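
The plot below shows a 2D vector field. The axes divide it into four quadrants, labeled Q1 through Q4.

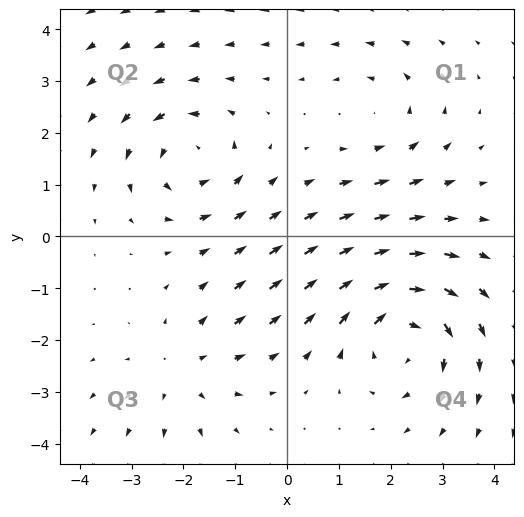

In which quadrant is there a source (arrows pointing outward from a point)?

Q3

The source sits at approximately (-2.0, -2.6), which lies in quadrant Q3. The divergence there is about +3, positive as expected for a source.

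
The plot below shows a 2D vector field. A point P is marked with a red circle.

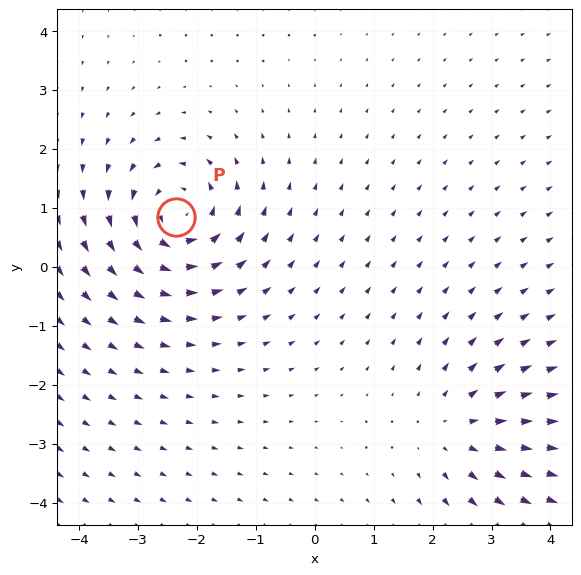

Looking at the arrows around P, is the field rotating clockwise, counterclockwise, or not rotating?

counterclockwise

Near P at (-2.4, 0.8) the arrows circulate counterclockwise. The curl (z-component) there is about +4; positive curl means counterclockwise rotation.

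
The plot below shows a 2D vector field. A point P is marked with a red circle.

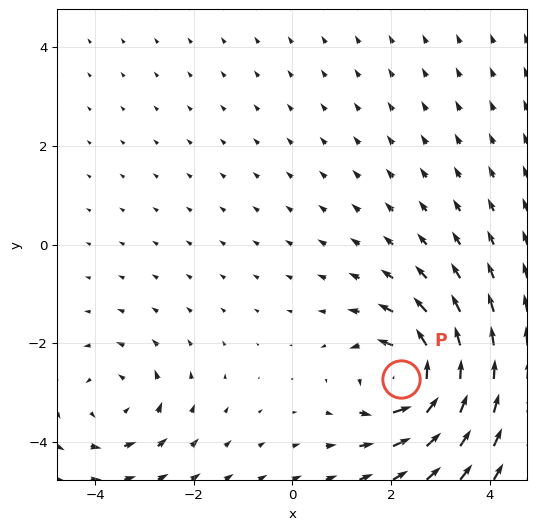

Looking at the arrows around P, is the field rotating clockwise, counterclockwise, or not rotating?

counterclockwise

Near P at (2.2, -2.7) the arrows circulate counterclockwise. The curl (z-component) there is about +6; positive curl means counterclockwise rotation.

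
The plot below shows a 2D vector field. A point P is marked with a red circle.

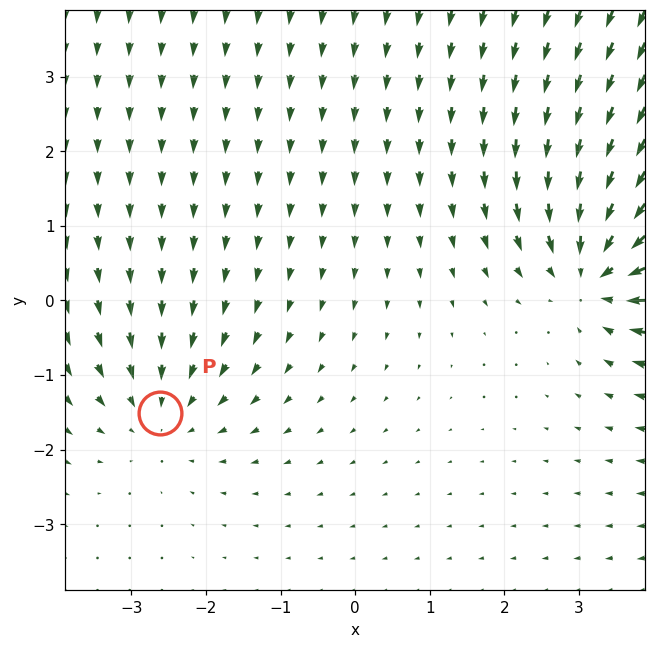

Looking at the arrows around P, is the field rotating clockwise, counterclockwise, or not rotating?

Near P at (-2.6, -1.5) the arrows show no circulation. The curl there is ≈0.

not rotating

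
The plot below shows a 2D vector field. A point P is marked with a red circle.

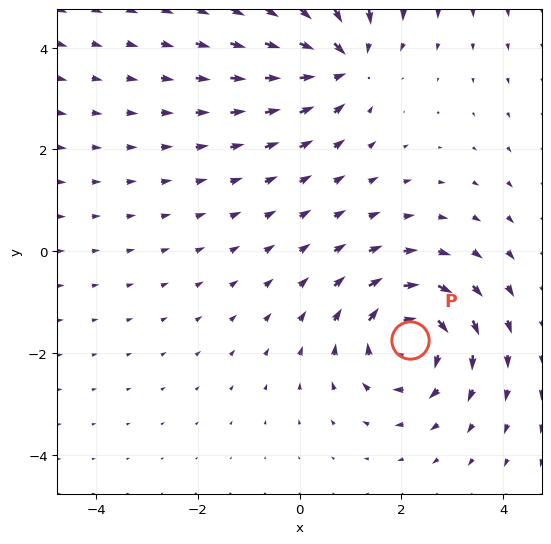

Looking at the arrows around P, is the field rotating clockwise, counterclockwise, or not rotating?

Near P at (2.2, -1.7) the arrows circulate clockwise. The curl (z-component) there is about -4; negative curl means clockwise rotation.

clockwise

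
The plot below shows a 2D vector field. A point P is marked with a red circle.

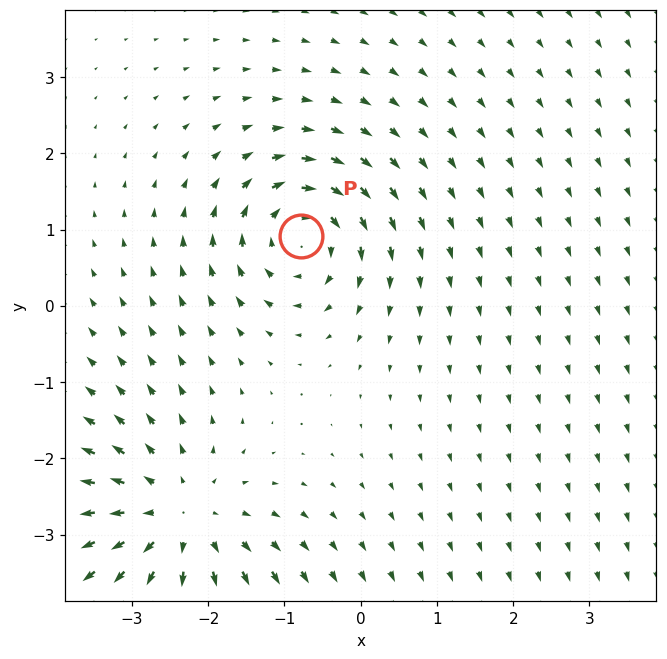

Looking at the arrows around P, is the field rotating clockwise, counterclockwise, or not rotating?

Near P at (-0.8, 0.9) the arrows circulate clockwise. The curl (z-component) there is about -4; negative curl means clockwise rotation.

clockwise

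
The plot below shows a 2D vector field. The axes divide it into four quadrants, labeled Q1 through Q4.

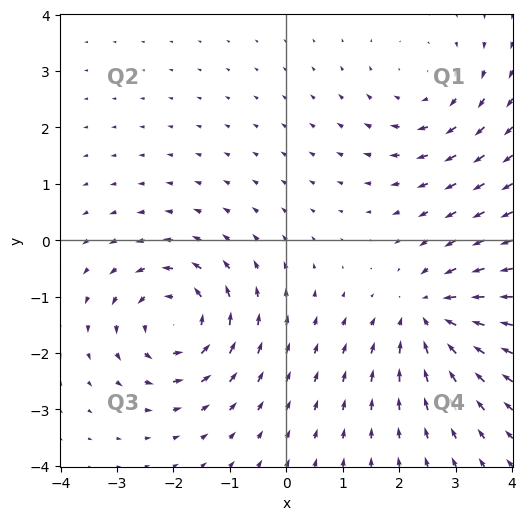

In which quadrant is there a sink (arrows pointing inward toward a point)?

The sink sits at approximately (2.6, -1.3), which lies in quadrant Q4. The divergence there is about -4, negative as expected for a sink.

Q4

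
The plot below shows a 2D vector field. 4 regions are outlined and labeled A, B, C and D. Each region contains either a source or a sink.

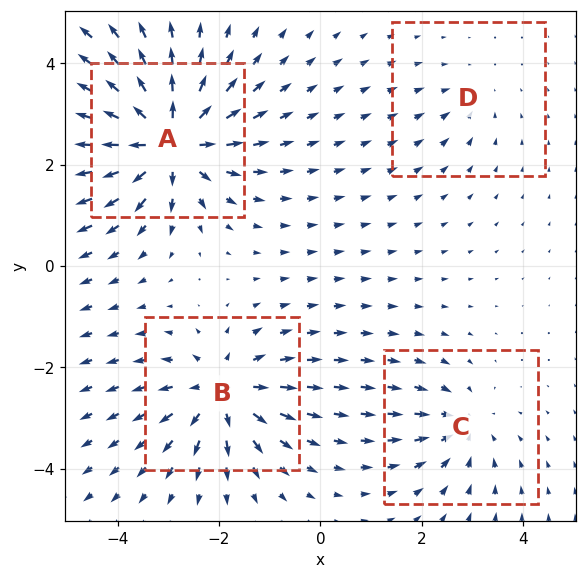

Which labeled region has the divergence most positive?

Divergence at each region's feature centre — A: about +8, B: about +6, C: about -4, D: about -2. Region A is most positive.

A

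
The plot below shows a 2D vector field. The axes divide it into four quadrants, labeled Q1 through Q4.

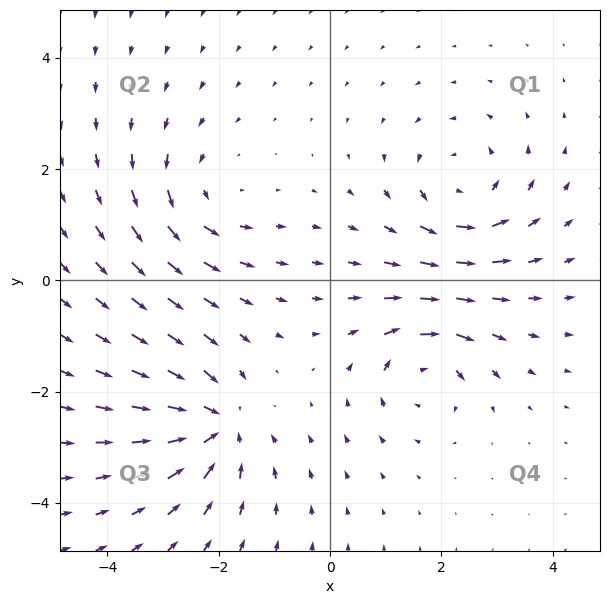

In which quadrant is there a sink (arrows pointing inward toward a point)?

The sink sits at approximately (-2.1, -2.6), which lies in quadrant Q3. The divergence there is about -5, negative as expected for a sink.

Q3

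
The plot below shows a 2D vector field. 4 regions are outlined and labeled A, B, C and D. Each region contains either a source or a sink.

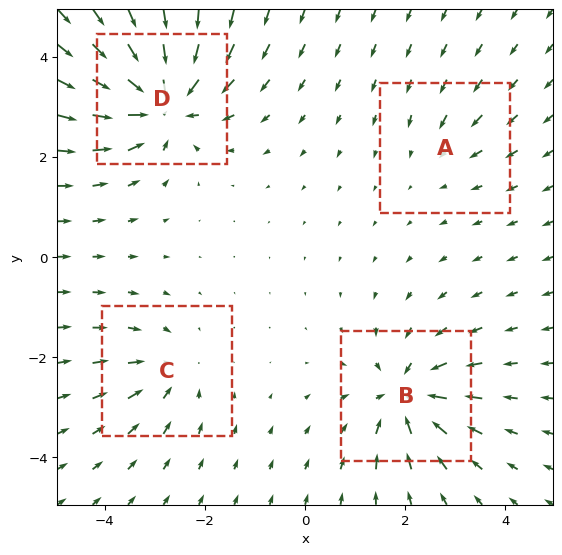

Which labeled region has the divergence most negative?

Divergence at each region's feature centre — A: about -2, B: about -6, C: about -4, D: about -8. Region D is most negative.

D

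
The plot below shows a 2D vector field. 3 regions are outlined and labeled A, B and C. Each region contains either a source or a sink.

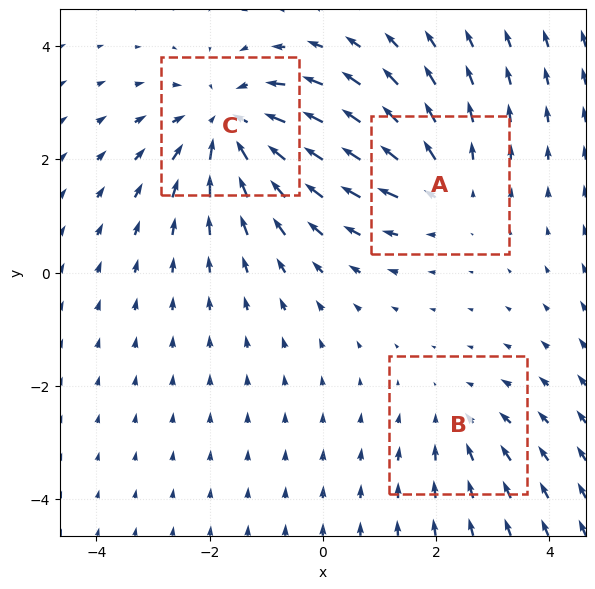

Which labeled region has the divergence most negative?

C

Divergence at each region's feature centre — A: about +3, B: about -2, C: about -4. Region C is most negative.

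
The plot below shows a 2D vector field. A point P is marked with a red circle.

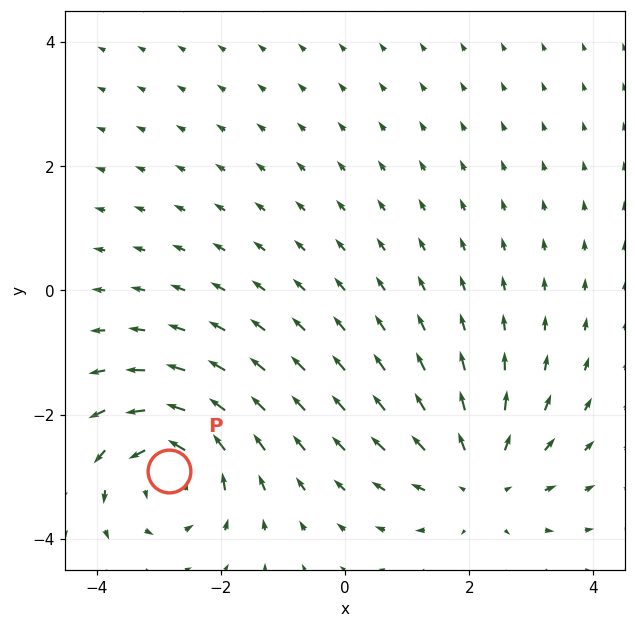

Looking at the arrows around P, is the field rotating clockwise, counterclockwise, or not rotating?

counterclockwise

Near P at (-2.8, -2.9) the arrows circulate counterclockwise. The curl (z-component) there is about +6; positive curl means counterclockwise rotation.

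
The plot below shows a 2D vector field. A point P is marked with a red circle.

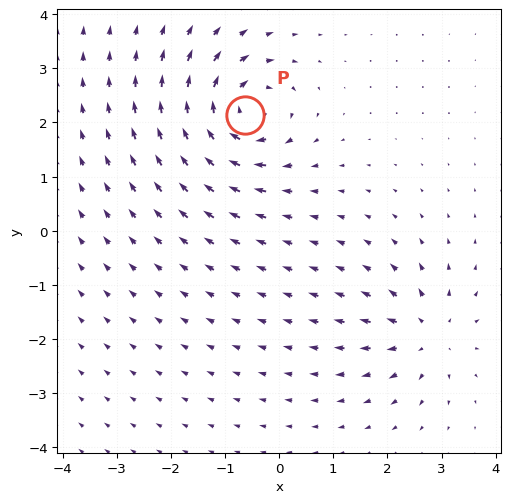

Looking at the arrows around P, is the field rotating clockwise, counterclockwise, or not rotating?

clockwise

Near P at (-0.6, 2.1) the arrows circulate clockwise. The curl (z-component) there is about -7; negative curl means clockwise rotation.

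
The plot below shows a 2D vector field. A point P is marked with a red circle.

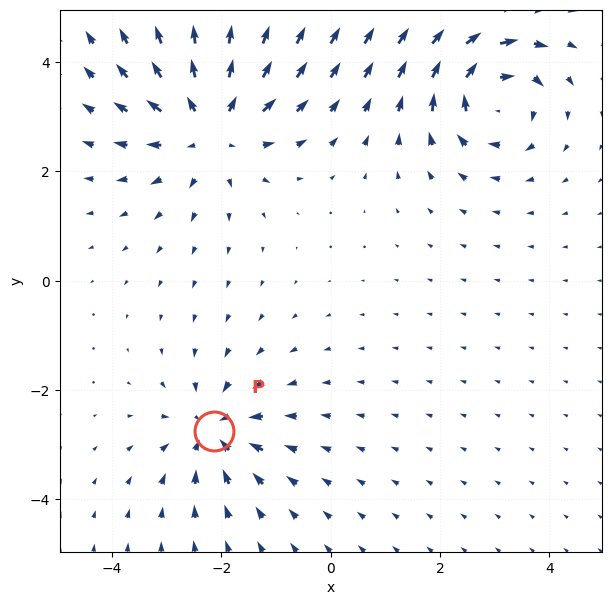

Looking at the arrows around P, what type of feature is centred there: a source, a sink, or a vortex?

sink

At P (-2.1, -2.7) the arrows converge inward. Divergence about -4, curl ≈0 — negative divergence with near-zero curl is a sink.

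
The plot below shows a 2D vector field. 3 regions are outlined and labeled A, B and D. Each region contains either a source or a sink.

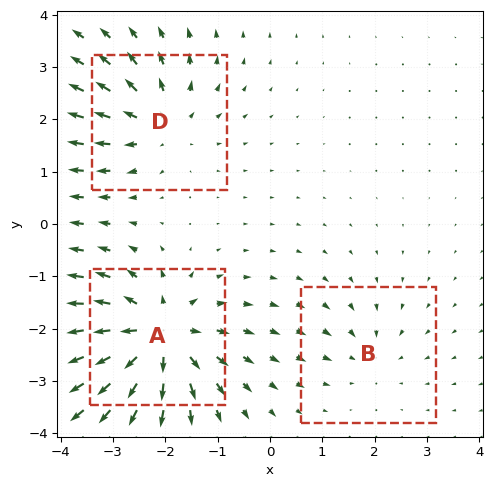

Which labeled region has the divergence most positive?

Divergence at each region's feature centre — A: about +6, B: about -2, D: about +4. Region A is most positive.

A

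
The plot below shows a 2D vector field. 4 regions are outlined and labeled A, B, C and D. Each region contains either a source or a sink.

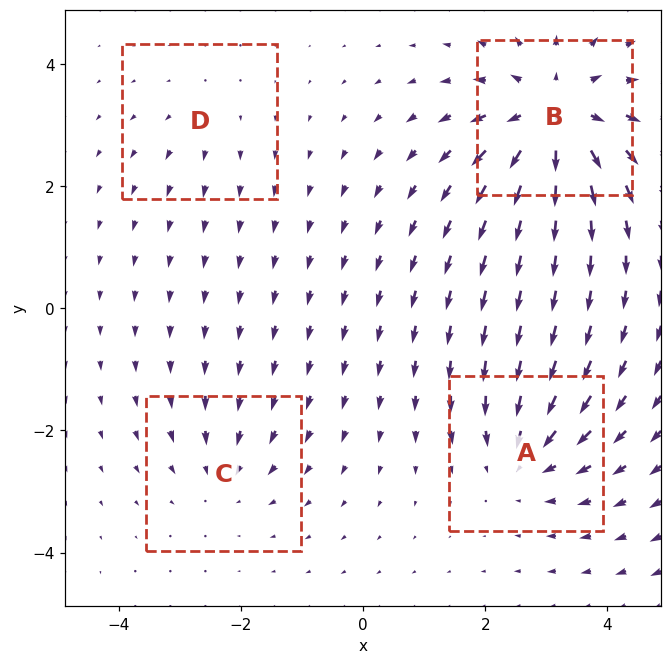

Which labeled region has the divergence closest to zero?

D

Divergence at each region's feature centre — A: about -5, B: about +7, C: about -3, D: about +2. Region D is closest to zero.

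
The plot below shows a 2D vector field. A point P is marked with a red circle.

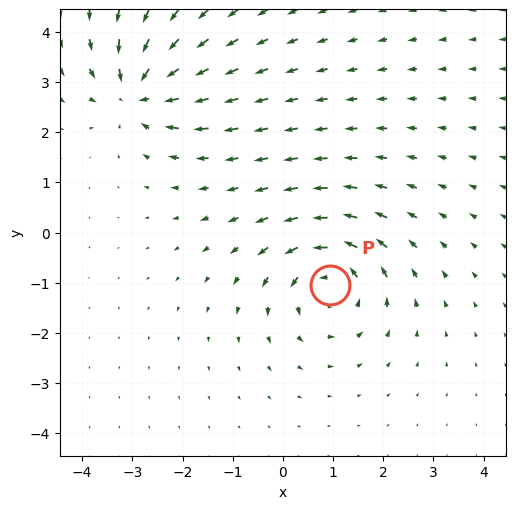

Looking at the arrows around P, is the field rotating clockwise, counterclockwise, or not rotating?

counterclockwise

Near P at (0.9, -1.0) the arrows circulate counterclockwise. The curl (z-component) there is about +5; positive curl means counterclockwise rotation.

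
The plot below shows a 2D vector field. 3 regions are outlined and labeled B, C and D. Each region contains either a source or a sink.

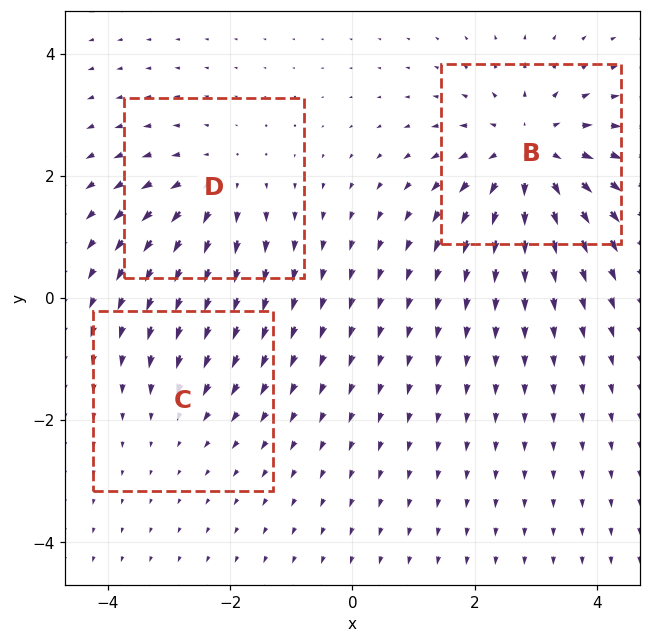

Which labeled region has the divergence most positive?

Divergence at each region's feature centre — B: about +5, C: about -2, D: about +3. Region B is most positive.

B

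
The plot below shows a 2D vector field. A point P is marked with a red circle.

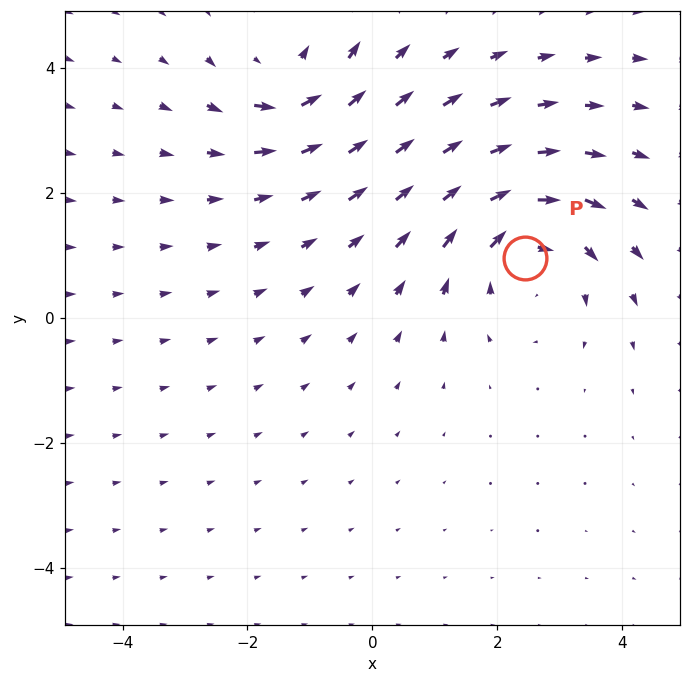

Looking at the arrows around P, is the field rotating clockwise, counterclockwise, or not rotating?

Near P at (2.4, 1.0) the arrows circulate clockwise. The curl (z-component) there is about -4; negative curl means clockwise rotation.

clockwise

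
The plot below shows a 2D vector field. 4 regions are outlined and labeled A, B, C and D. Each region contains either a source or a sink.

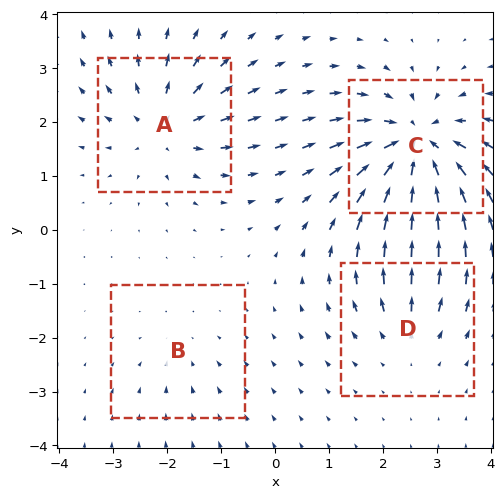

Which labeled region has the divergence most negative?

C

Divergence at each region's feature centre — A: about +5, B: about -2, C: about -8, D: about +3. Region C is most negative.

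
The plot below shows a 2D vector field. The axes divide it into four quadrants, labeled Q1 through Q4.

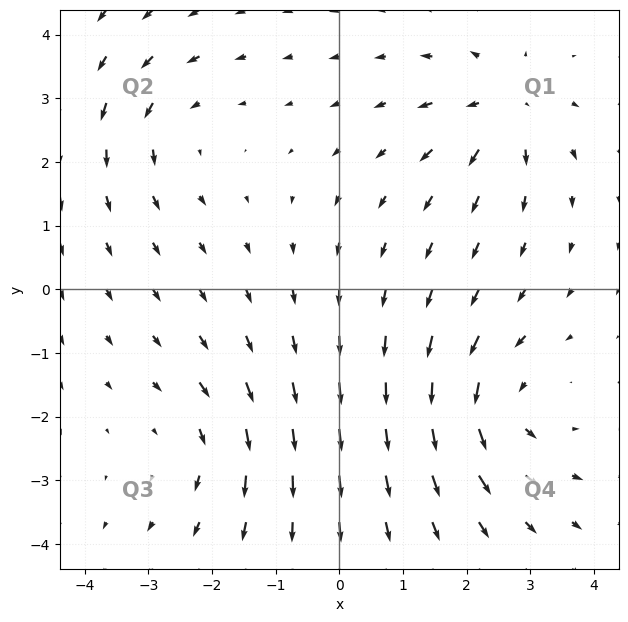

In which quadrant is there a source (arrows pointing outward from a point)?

Q1

The source sits at approximately (2.6, 2.8), which lies in quadrant Q1. The divergence there is about +4, positive as expected for a source.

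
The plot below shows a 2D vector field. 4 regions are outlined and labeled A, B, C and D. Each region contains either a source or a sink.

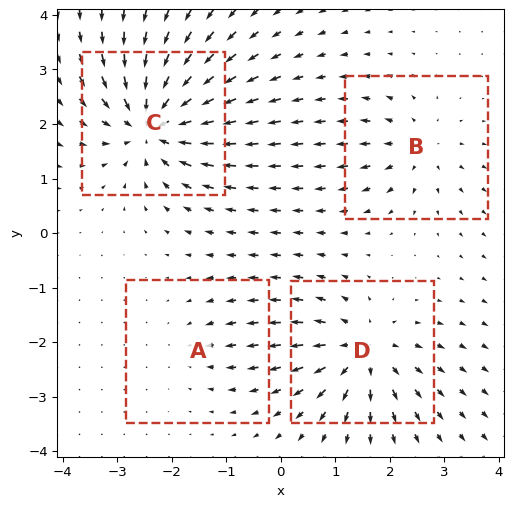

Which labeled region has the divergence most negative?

Divergence at each region's feature centre — A: about -3, B: about +4, C: about -8, D: about +6. Region C is most negative.

C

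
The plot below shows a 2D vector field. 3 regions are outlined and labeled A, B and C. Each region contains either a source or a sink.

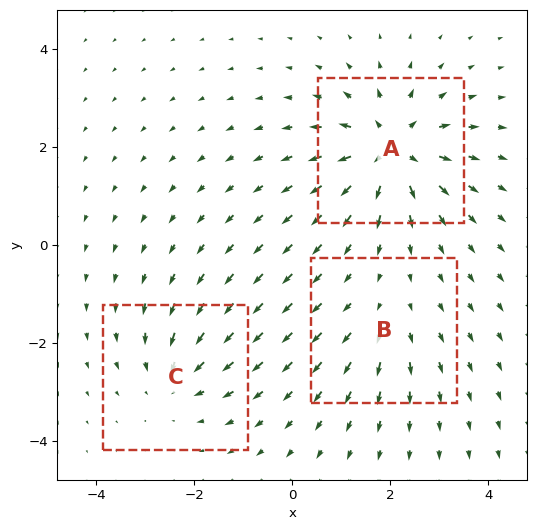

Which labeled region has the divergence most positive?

A

Divergence at each region's feature centre — A: about +6, B: about +2, C: about -3. Region A is most positive.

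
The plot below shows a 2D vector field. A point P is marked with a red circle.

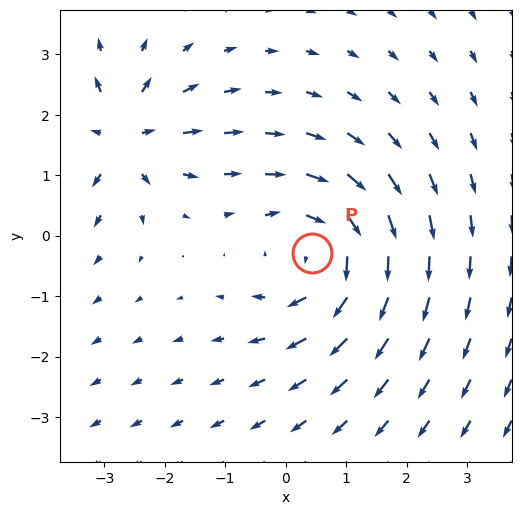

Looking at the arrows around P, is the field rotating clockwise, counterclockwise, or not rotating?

Near P at (0.4, -0.3) the arrows circulate clockwise. The curl (z-component) there is about -3; negative curl means clockwise rotation.

clockwise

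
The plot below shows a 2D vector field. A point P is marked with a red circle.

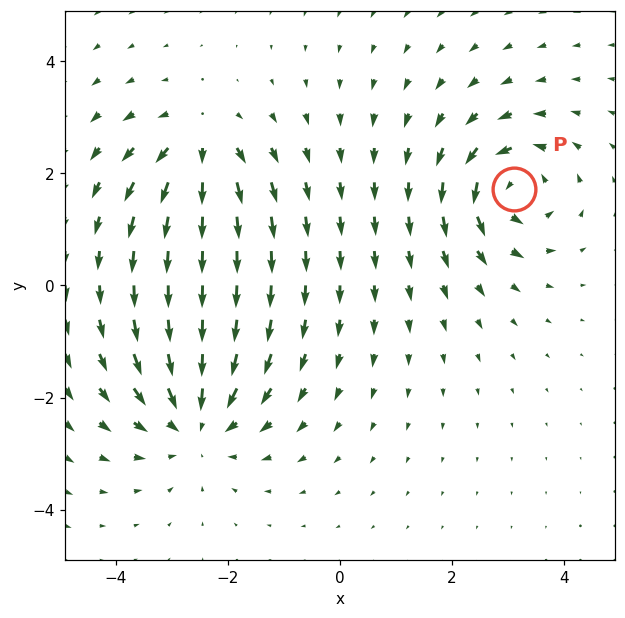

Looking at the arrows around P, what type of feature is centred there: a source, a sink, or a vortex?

vortex

At P (3.1, 1.7) the arrows circulate counterclockwise. Divergence ≈0, curl about +5 — near-zero divergence with nonzero curl is a vortex.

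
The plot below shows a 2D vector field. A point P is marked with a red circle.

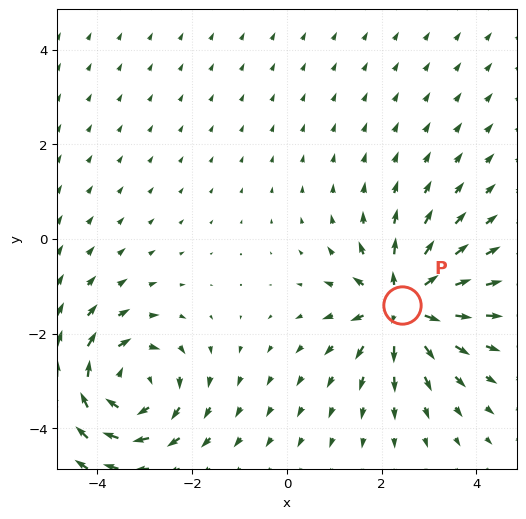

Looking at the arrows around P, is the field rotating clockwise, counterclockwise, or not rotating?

not rotating

Near P at (2.4, -1.4) the arrows show no circulation. The curl there is ≈0.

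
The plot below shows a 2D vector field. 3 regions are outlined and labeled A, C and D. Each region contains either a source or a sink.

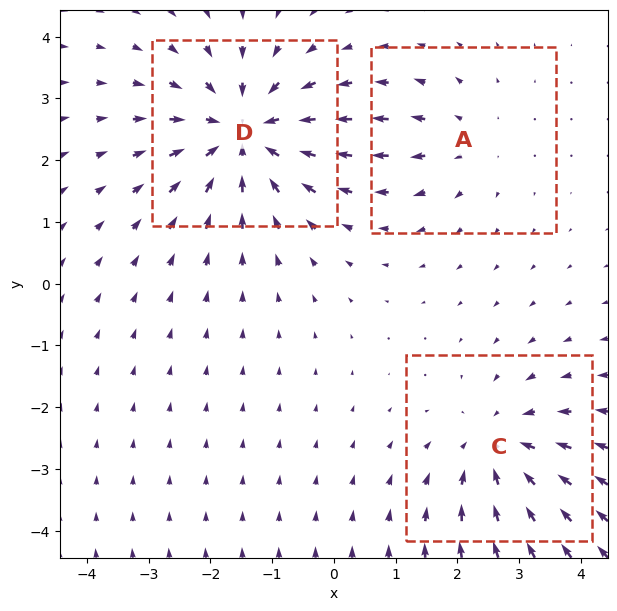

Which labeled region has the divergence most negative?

D

Divergence at each region's feature centre — A: about +2, C: about -3, D: about -4. Region D is most negative.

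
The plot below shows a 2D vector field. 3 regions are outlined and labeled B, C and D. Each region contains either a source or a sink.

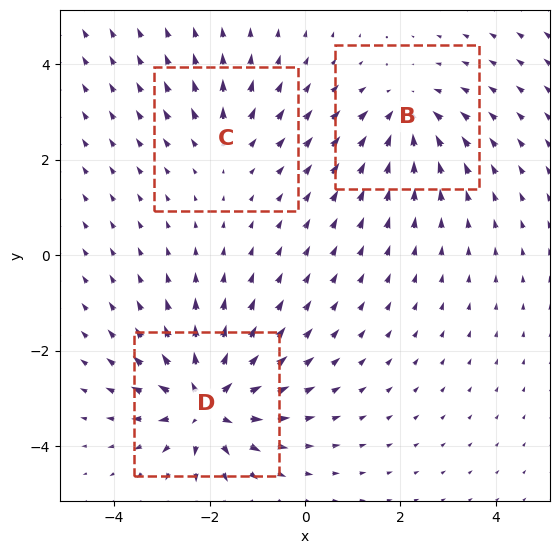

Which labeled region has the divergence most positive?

D

Divergence at each region's feature centre — B: about -4, C: about +2, D: about +6. Region D is most positive.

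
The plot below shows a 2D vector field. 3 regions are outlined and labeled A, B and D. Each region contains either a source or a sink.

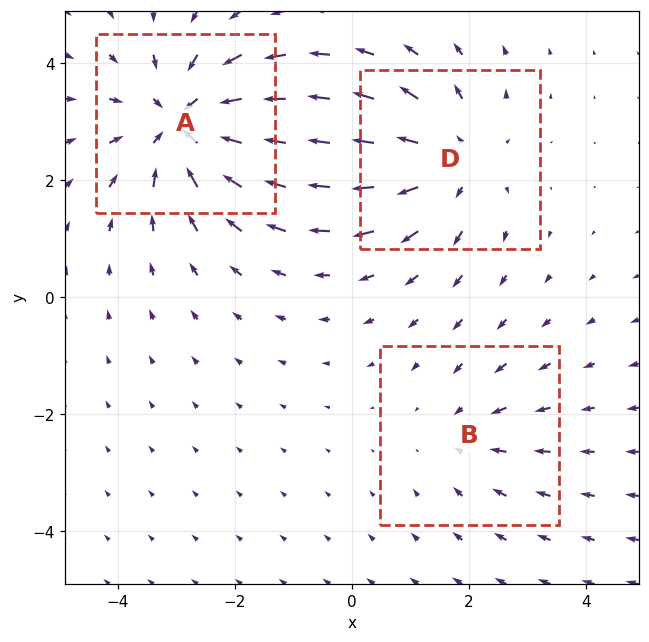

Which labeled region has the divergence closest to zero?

Divergence at each region's feature centre — A: about -4, B: about -2, D: about +3. Region B is closest to zero.

B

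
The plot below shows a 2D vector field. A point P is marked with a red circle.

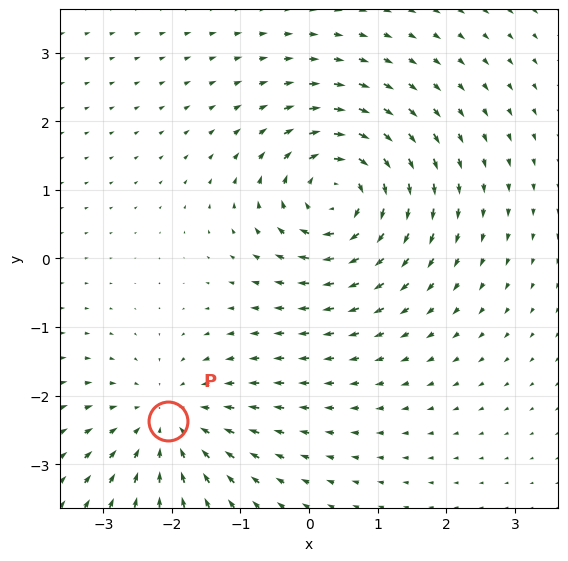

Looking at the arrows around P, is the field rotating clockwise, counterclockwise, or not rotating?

not rotating

Near P at (-2.1, -2.4) the arrows show no circulation. The curl there is ≈0.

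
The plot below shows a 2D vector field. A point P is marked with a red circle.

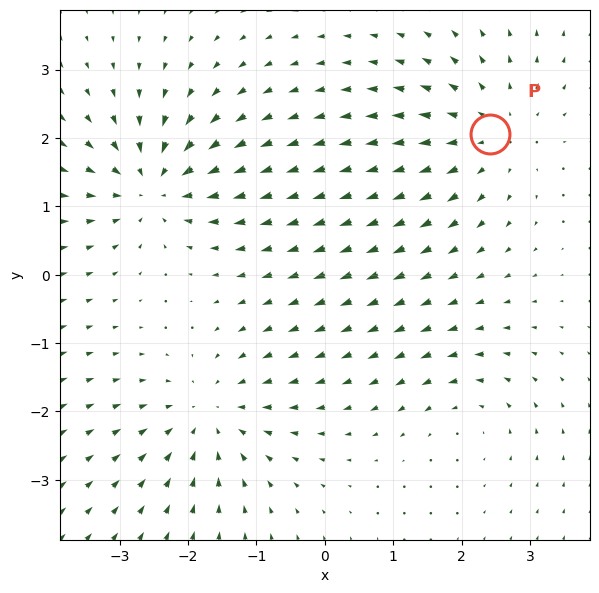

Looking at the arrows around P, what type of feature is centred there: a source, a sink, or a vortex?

source

At P (2.4, 2.1) the arrows spread outward. Divergence about +4, curl ≈0 — positive divergence with near-zero curl is a source.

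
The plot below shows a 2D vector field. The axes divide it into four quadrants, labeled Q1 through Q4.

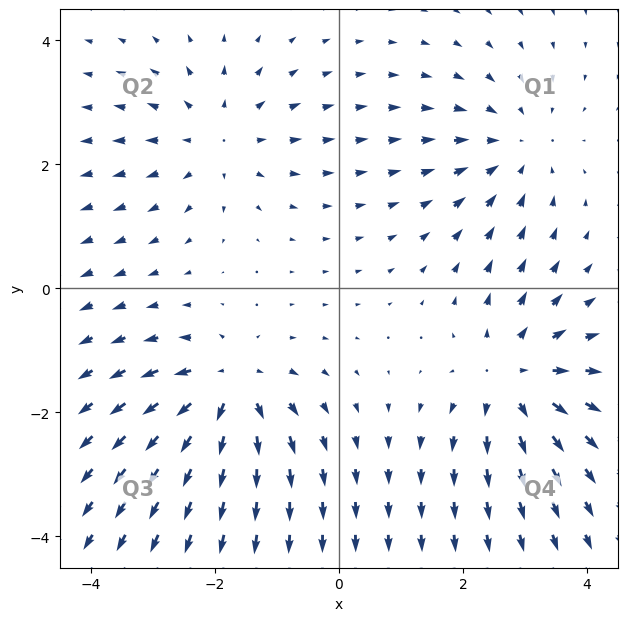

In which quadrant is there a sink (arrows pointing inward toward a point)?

Q1

The sink sits at approximately (2.8, 2.3), which lies in quadrant Q1. The divergence there is about -3, negative as expected for a sink.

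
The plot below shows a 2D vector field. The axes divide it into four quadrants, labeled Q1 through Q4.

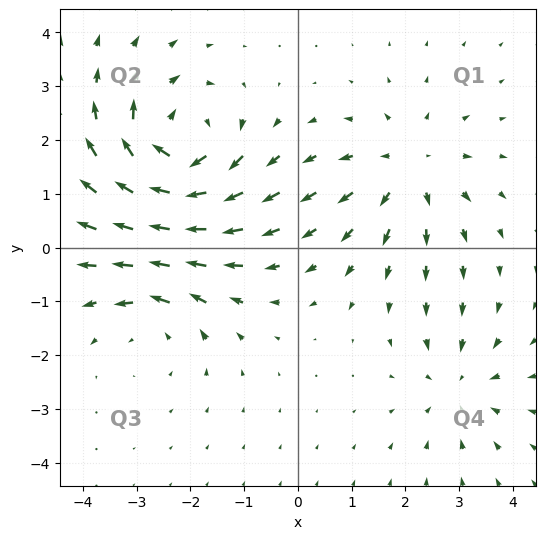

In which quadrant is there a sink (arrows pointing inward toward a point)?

Q4

The sink sits at approximately (3.0, -2.6), which lies in quadrant Q4. The divergence there is about -3, negative as expected for a sink.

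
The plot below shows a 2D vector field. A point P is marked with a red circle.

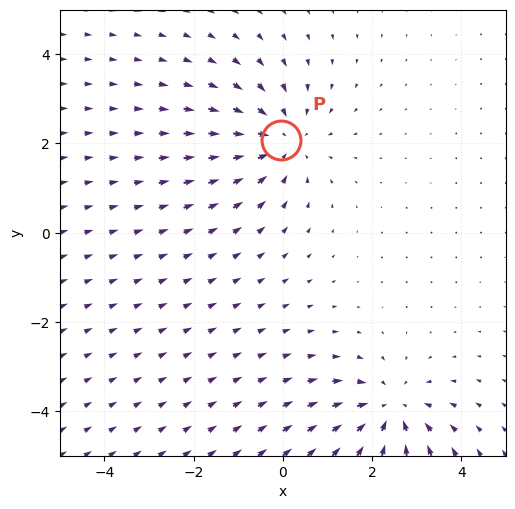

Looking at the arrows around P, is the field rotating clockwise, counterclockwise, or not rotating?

Near P at (-0.0, 2.1) the arrows show no circulation. The curl there is ≈0.

not rotating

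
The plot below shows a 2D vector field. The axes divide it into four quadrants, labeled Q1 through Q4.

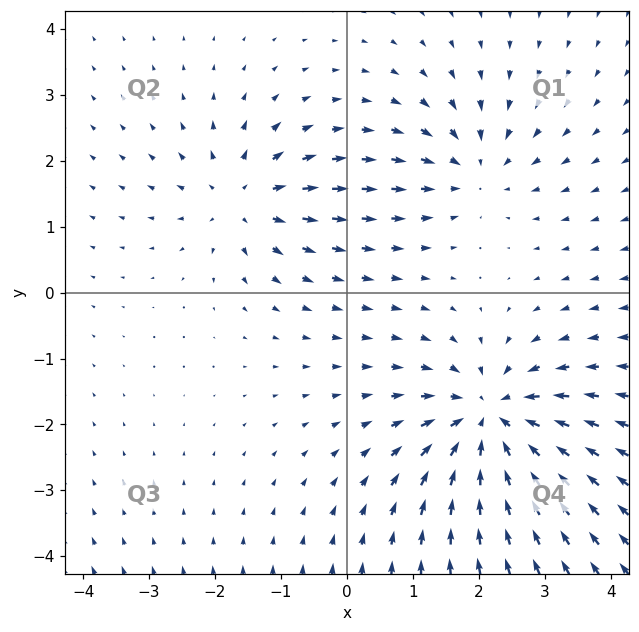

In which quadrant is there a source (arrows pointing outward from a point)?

Q2

The source sits at approximately (-1.6, 1.4), which lies in quadrant Q2. The divergence there is about +4, positive as expected for a source.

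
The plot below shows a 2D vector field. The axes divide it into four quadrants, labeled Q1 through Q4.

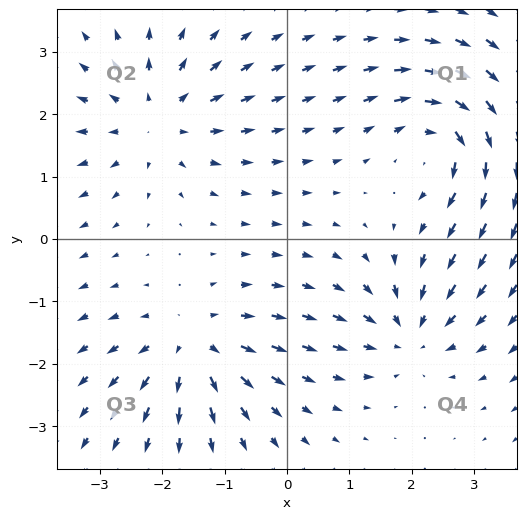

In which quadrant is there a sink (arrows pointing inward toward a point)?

Q4

The sink sits at approximately (2.0, -1.5), which lies in quadrant Q4. The divergence there is about -5, negative as expected for a sink.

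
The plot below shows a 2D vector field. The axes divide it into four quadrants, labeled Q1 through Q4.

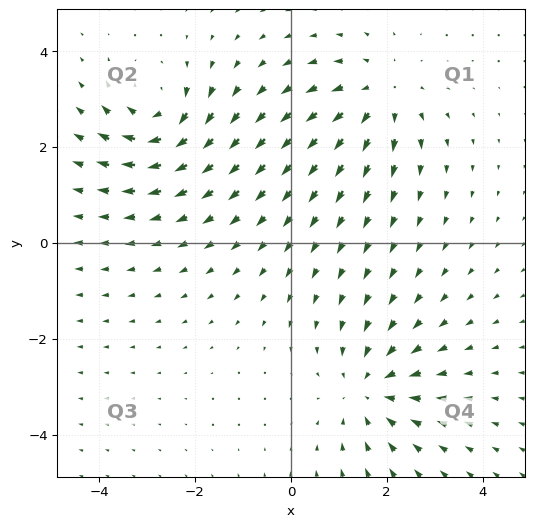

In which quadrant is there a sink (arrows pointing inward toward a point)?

The sink sits at approximately (1.6, -3.1), which lies in quadrant Q4. The divergence there is about -4, negative as expected for a sink.

Q4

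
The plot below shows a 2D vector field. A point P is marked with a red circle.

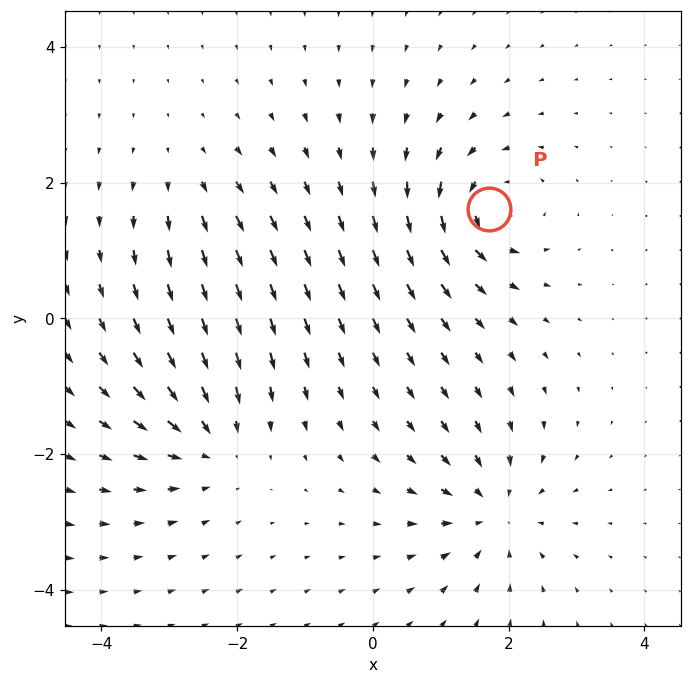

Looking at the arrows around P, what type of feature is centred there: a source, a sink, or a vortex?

At P (1.7, 1.6) the arrows circulate counterclockwise. Divergence ≈0, curl about +6 — near-zero divergence with nonzero curl is a vortex.

vortex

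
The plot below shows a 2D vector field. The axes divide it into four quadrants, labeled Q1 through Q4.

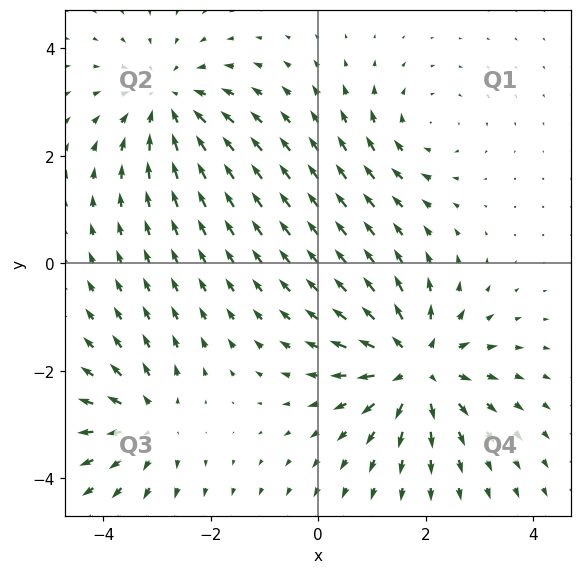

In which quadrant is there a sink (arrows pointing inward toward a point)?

The sink sits at approximately (-2.8, 3.0), which lies in quadrant Q2. The divergence there is about -3, negative as expected for a sink.

Q2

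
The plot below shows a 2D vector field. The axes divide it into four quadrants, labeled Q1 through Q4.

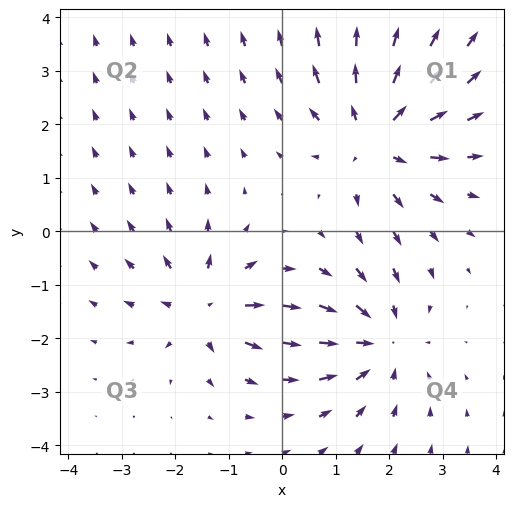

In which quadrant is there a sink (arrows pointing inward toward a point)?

The sink sits at approximately (1.8, -2.1), which lies in quadrant Q4. The divergence there is about -4, negative as expected for a sink.

Q4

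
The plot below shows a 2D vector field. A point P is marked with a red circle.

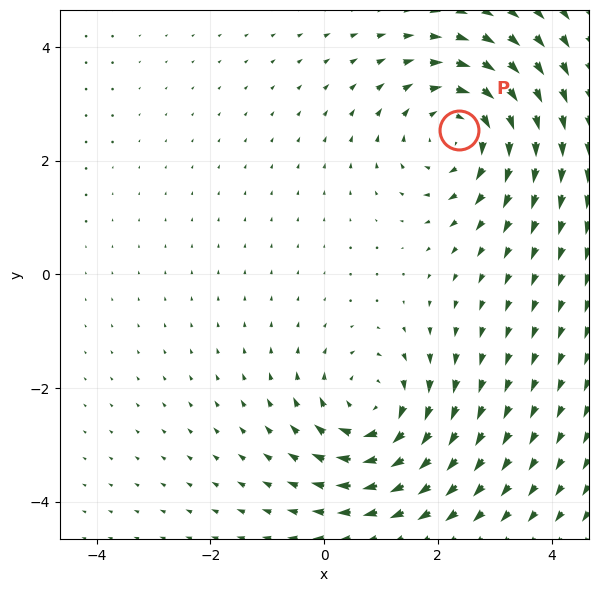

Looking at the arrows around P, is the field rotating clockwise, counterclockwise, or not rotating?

clockwise

Near P at (2.4, 2.5) the arrows circulate clockwise. The curl (z-component) there is about -4; negative curl means clockwise rotation.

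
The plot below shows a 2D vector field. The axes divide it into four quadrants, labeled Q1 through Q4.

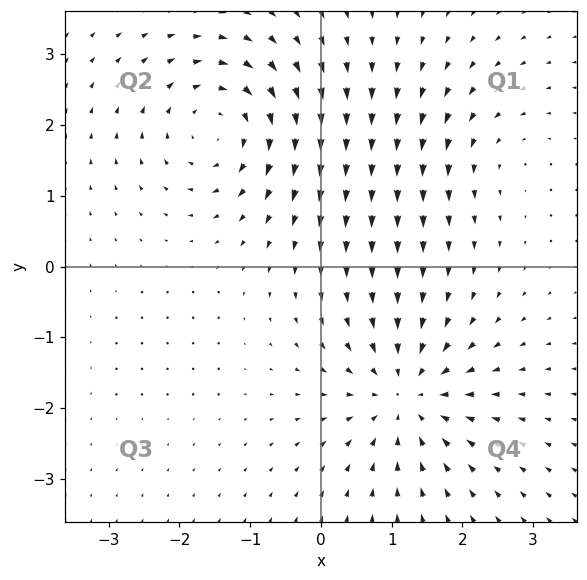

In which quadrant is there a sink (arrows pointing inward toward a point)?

The sink sits at approximately (1.2, -1.8), which lies in quadrant Q4. The divergence there is about -6, negative as expected for a sink.

Q4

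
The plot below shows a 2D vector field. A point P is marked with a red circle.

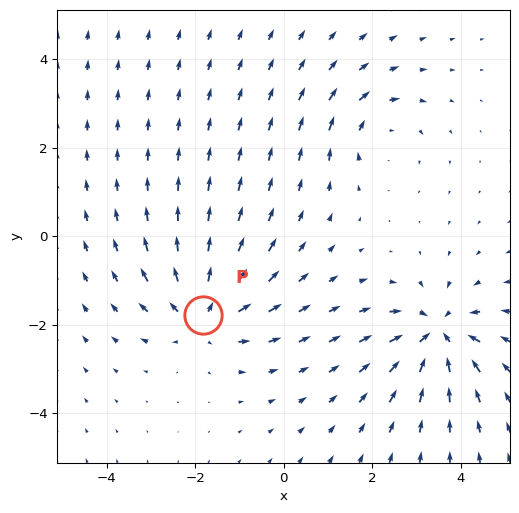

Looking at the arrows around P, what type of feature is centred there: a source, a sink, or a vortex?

At P (-1.8, -1.8) the arrows spread outward. Divergence about +4, curl ≈0 — positive divergence with near-zero curl is a source.

source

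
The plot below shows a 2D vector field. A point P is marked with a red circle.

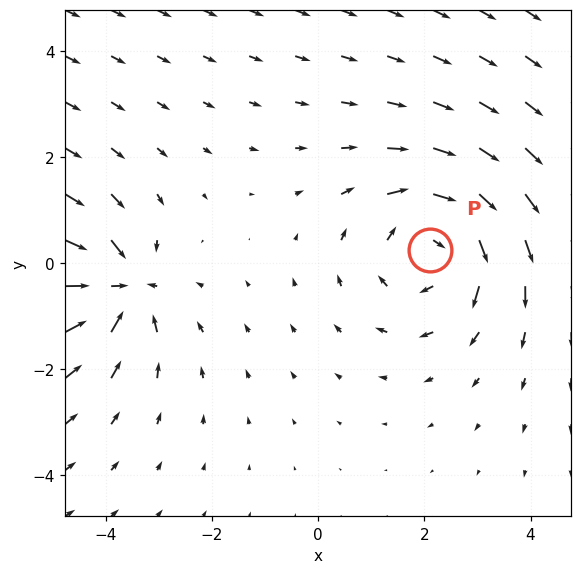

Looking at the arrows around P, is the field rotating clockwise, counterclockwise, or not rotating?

Near P at (2.1, 0.3) the arrows circulate clockwise. The curl (z-component) there is about -4; negative curl means clockwise rotation.

clockwise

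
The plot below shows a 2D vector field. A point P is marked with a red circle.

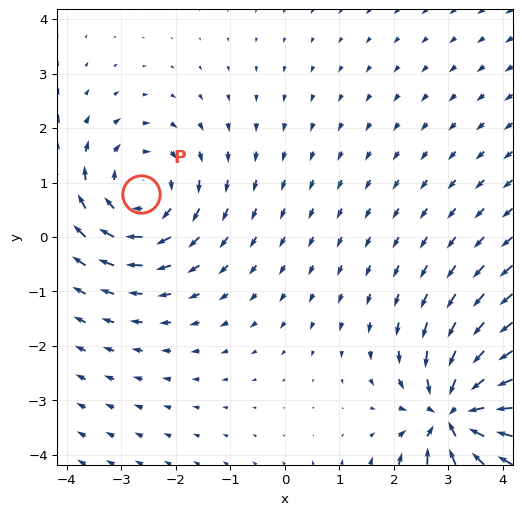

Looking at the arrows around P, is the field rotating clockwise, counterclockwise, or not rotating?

Near P at (-2.6, 0.8) the arrows circulate clockwise. The curl (z-component) there is about -3; negative curl means clockwise rotation.

clockwise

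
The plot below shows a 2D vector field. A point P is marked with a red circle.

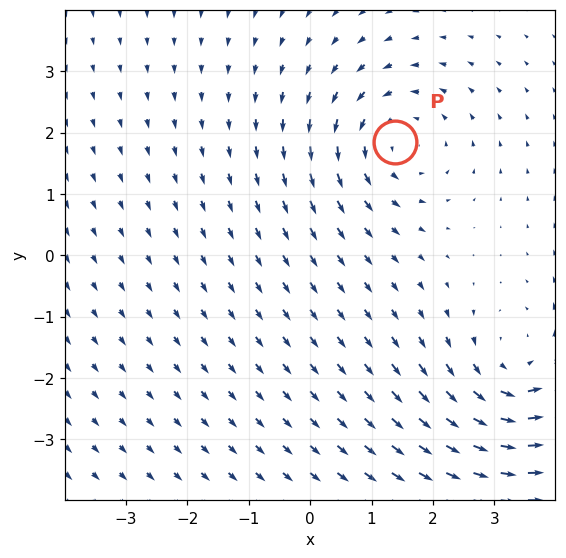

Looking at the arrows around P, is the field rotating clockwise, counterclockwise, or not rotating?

counterclockwise

Near P at (1.4, 1.9) the arrows circulate counterclockwise. The curl (z-component) there is about +3; positive curl means counterclockwise rotation.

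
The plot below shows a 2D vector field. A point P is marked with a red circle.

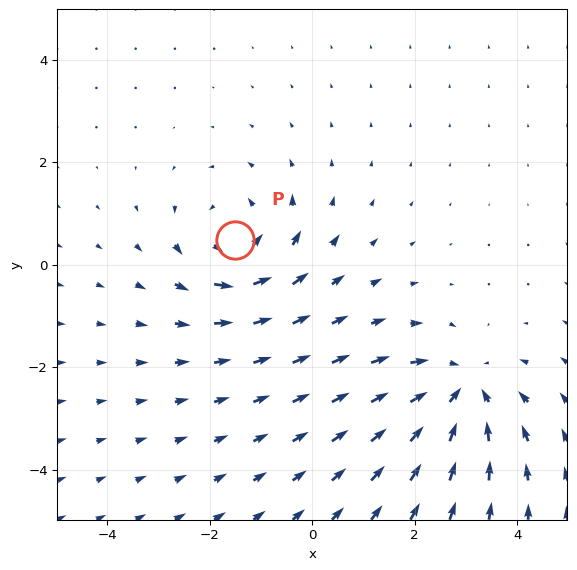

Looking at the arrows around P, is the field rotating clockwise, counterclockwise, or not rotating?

Near P at (-1.5, 0.5) the arrows circulate counterclockwise. The curl (z-component) there is about +4; positive curl means counterclockwise rotation.

counterclockwise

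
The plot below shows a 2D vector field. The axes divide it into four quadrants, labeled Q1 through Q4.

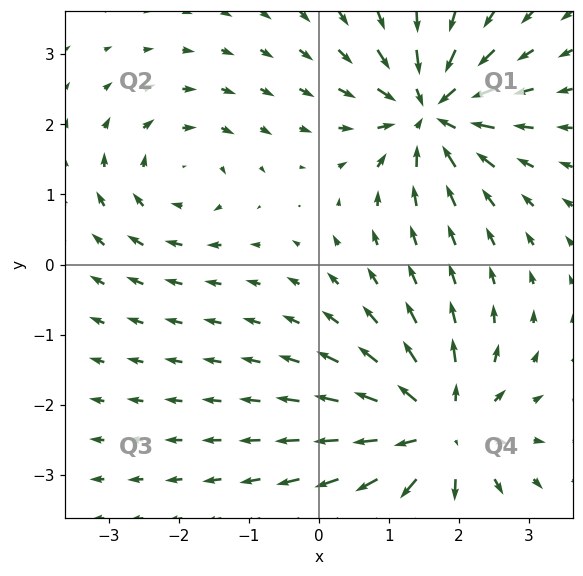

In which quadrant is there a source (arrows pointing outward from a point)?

Q4

The source sits at approximately (1.7, -2.4), which lies in quadrant Q4. The divergence there is about +5, positive as expected for a source.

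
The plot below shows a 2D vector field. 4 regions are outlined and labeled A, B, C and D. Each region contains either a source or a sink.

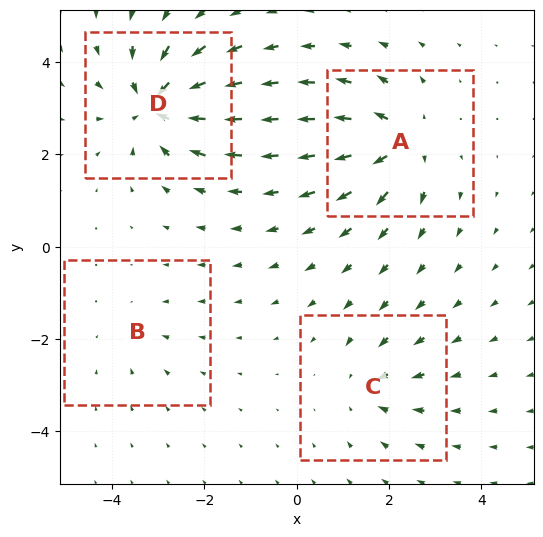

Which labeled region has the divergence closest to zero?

Divergence at each region's feature centre — A: about +6, B: about -2, C: about -4, D: about -7. Region B is closest to zero.

B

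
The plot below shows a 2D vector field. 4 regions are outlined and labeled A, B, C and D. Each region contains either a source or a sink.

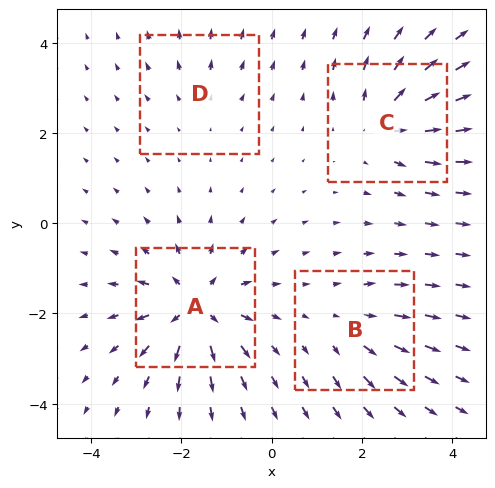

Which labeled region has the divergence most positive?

A

Divergence at each region's feature centre — A: about +8, B: about +3, C: about +5, D: about +2. Region A is most positive.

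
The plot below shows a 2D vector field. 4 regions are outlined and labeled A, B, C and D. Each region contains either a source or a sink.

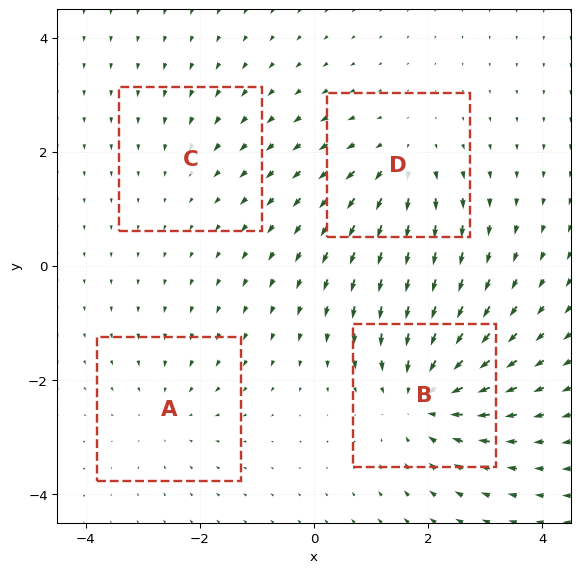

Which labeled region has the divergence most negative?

B

Divergence at each region's feature centre — A: about -3, B: about -6, C: about -2, D: about +4. Region B is most negative.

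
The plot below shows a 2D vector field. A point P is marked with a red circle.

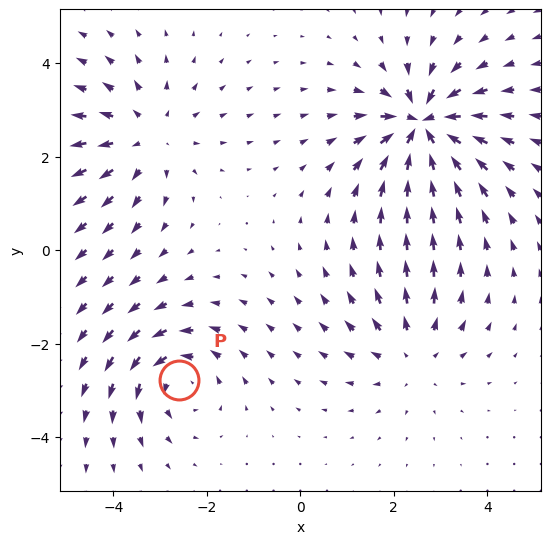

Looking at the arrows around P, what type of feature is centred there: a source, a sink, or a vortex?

At P (-2.6, -2.8) the arrows circulate counterclockwise. Divergence ≈0, curl about +4 — near-zero divergence with nonzero curl is a vortex.

vortex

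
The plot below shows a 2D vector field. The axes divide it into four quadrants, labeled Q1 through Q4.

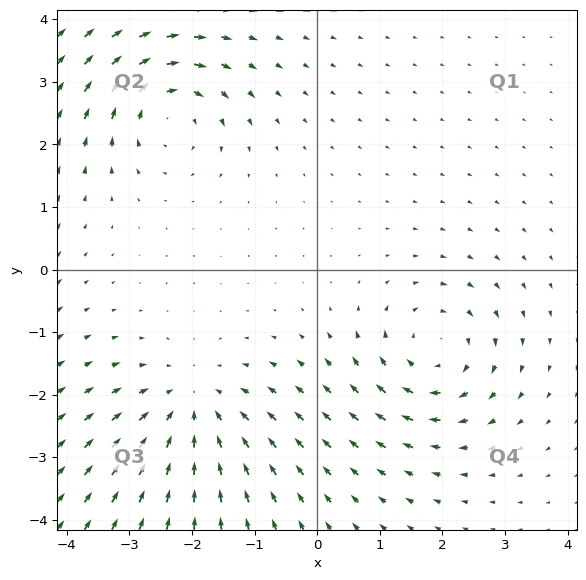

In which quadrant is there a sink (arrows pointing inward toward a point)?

The sink sits at approximately (-2.0, -2.2), which lies in quadrant Q3. The divergence there is about -4, negative as expected for a sink.

Q3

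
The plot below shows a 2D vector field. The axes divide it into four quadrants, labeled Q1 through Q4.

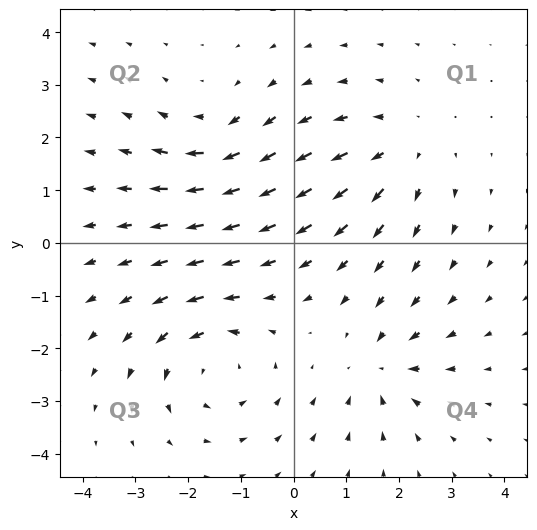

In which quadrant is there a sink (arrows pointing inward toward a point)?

Q4

The sink sits at approximately (1.7, -2.4), which lies in quadrant Q4. The divergence there is about -4, negative as expected for a sink.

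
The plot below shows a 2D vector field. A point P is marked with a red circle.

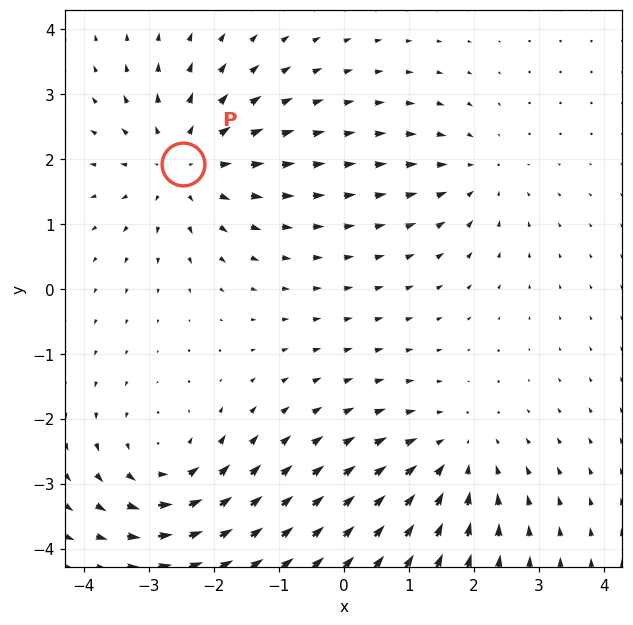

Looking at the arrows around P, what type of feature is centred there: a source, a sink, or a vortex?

source

At P (-2.5, 1.9) the arrows spread outward. Divergence about +5, curl ≈0 — positive divergence with near-zero curl is a source.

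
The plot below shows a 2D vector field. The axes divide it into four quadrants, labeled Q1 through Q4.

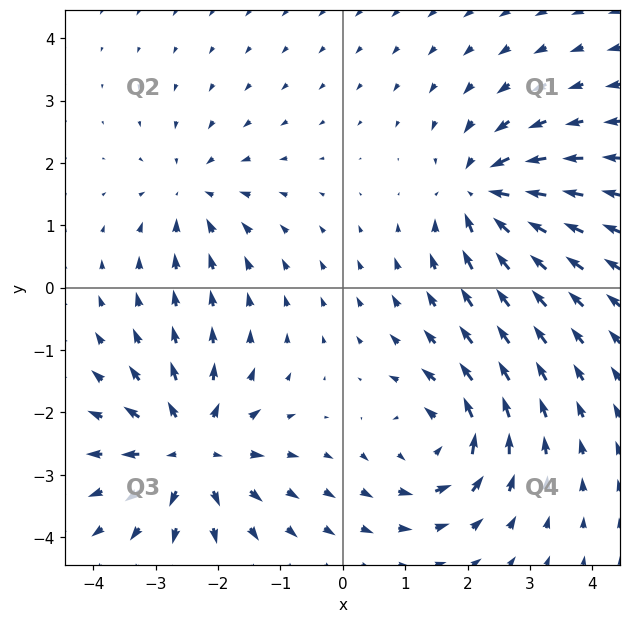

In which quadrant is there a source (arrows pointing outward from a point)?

Q3

The source sits at approximately (-2.4, -2.6), which lies in quadrant Q3. The divergence there is about +6, positive as expected for a source.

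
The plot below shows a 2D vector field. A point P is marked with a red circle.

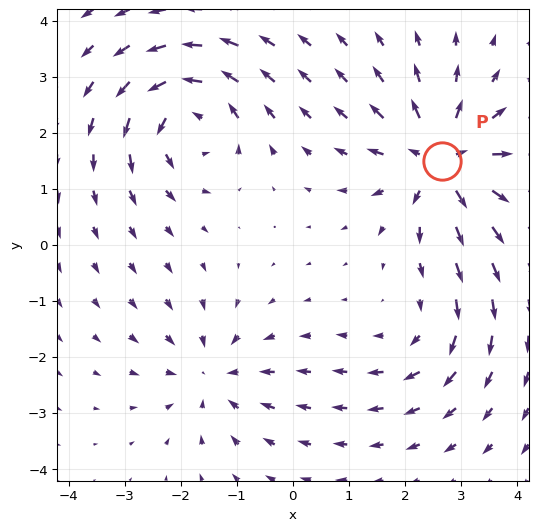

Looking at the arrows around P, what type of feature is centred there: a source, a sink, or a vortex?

source

At P (2.7, 1.5) the arrows spread outward. Divergence about +5, curl ≈0 — positive divergence with near-zero curl is a source.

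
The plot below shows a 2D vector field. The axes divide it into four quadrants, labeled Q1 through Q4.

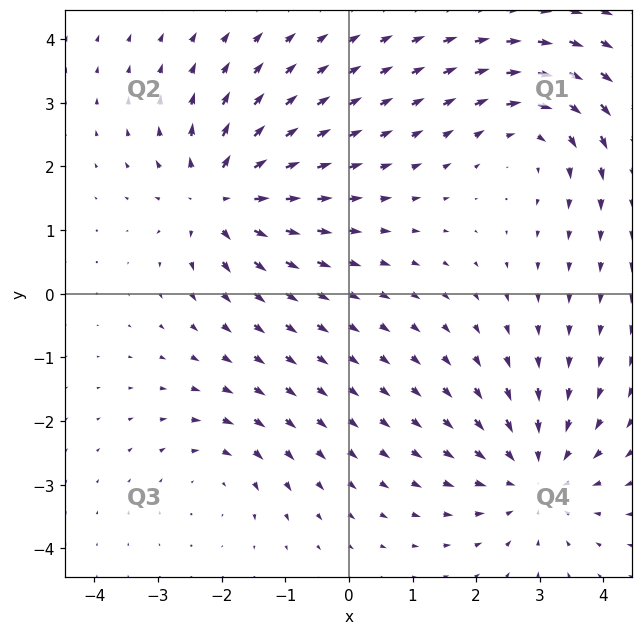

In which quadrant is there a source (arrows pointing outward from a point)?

The source sits at approximately (-2.0, 1.5), which lies in quadrant Q2. The divergence there is about +6, positive as expected for a source.

Q2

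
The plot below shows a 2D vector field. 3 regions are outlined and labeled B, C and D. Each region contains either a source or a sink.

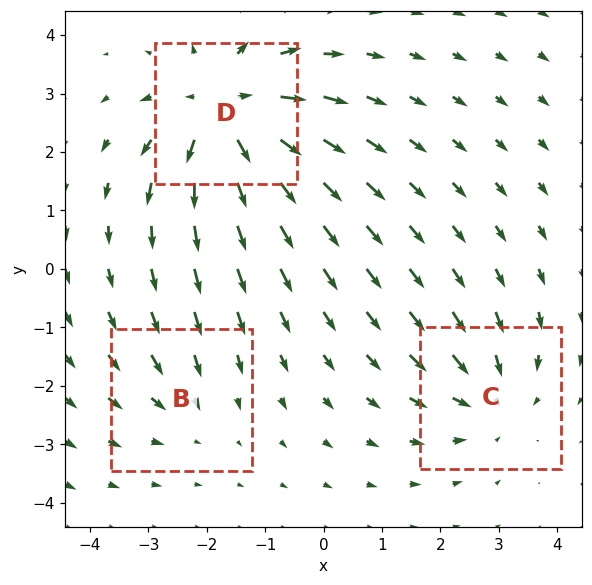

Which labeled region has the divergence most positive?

D

Divergence at each region's feature centre — B: about -2, C: about -3, D: about +5. Region D is most positive.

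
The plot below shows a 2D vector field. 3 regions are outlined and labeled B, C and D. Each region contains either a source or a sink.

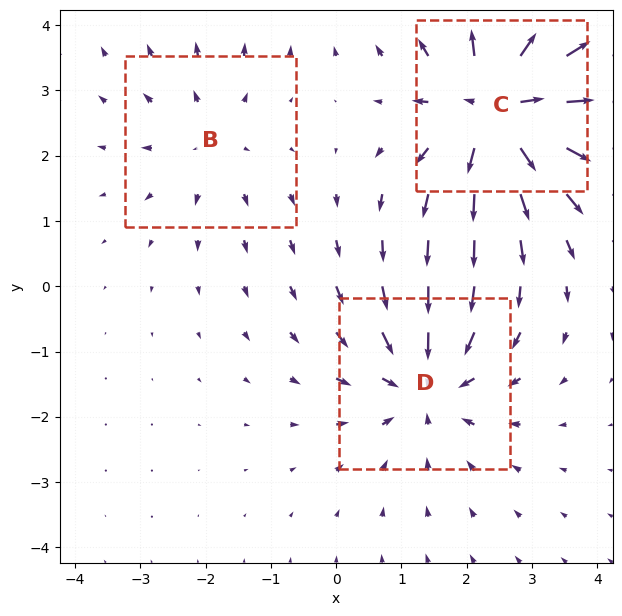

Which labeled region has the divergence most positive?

C

Divergence at each region's feature centre — B: about +2, C: about +5, D: about -3. Region C is most positive.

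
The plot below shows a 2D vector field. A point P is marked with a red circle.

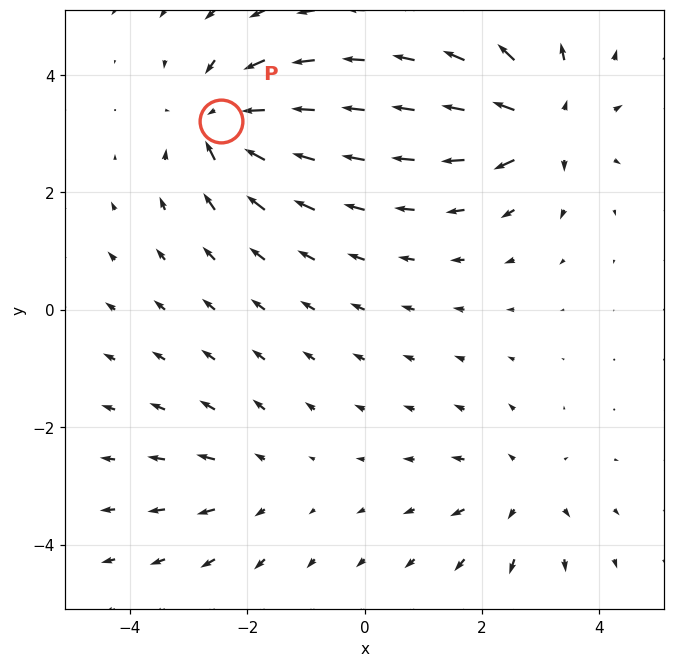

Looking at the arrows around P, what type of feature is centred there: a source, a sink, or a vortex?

sink

At P (-2.4, 3.2) the arrows converge inward. Divergence about -6, curl ≈0 — negative divergence with near-zero curl is a sink.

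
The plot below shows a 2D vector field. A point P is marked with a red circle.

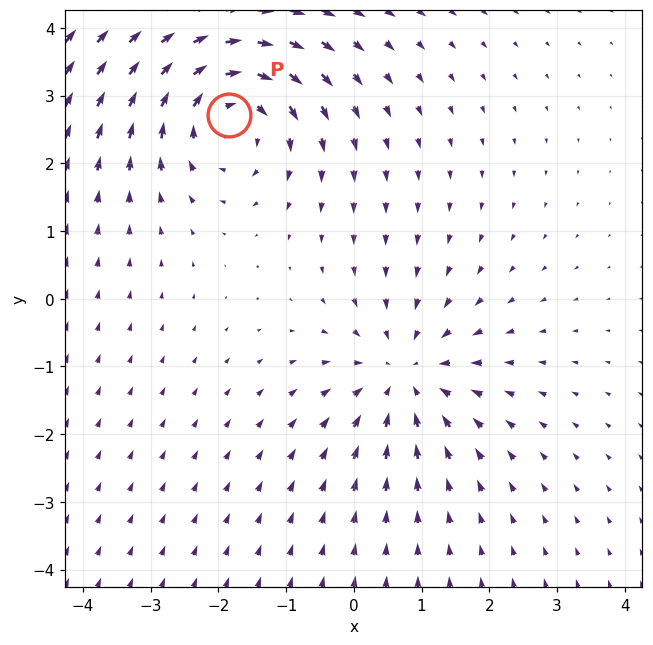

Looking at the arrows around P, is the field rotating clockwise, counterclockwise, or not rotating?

Near P at (-1.8, 2.7) the arrows circulate clockwise. The curl (z-component) there is about -4; negative curl means clockwise rotation.

clockwise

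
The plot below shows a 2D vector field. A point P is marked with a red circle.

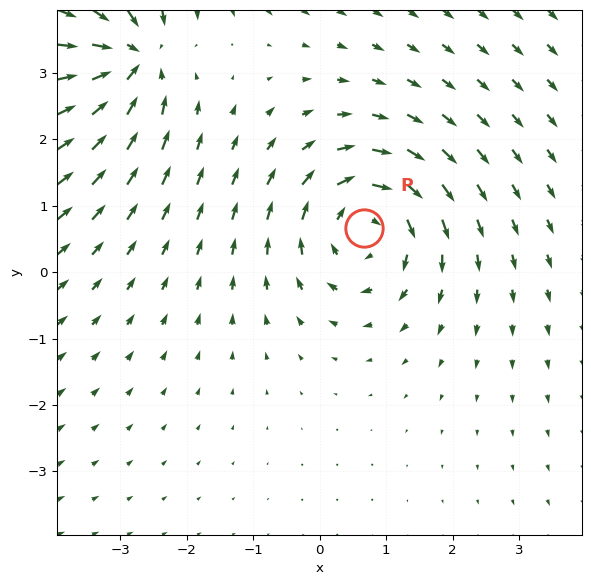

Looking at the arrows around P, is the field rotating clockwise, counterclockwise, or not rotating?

clockwise

Near P at (0.7, 0.7) the arrows circulate clockwise. The curl (z-component) there is about -4; negative curl means clockwise rotation.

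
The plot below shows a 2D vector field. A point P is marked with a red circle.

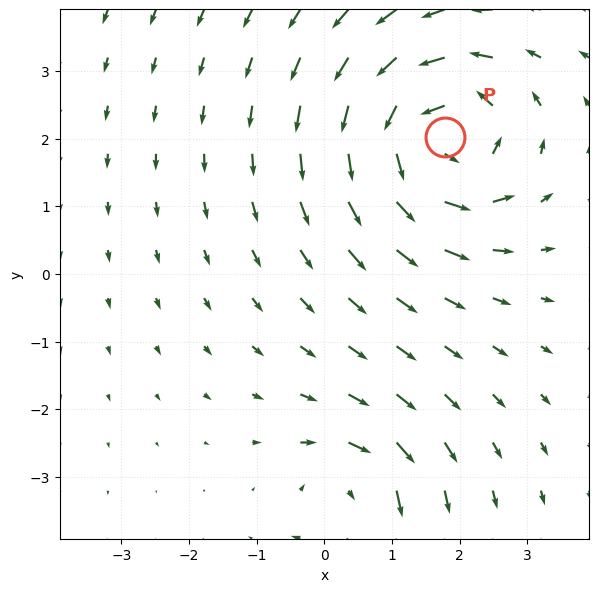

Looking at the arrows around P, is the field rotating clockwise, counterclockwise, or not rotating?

Near P at (1.8, 2.0) the arrows circulate counterclockwise. The curl (z-component) there is about +6; positive curl means counterclockwise rotation.

counterclockwise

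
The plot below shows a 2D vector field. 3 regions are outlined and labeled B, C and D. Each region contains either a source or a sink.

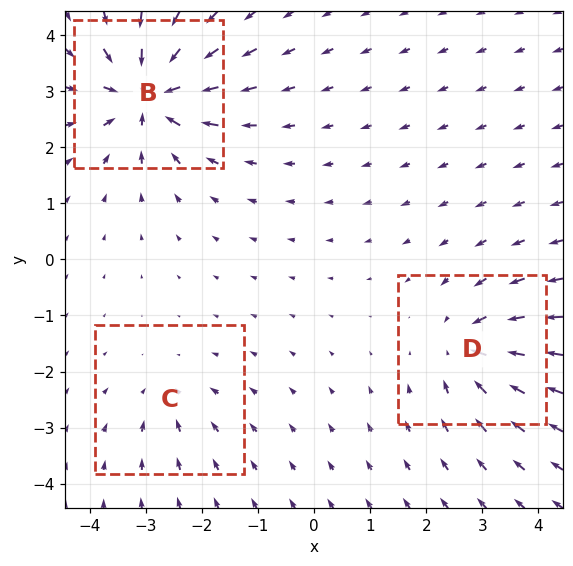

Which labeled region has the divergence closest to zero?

C

Divergence at each region's feature centre — B: about -7, C: about -2, D: about -4. Region C is closest to zero.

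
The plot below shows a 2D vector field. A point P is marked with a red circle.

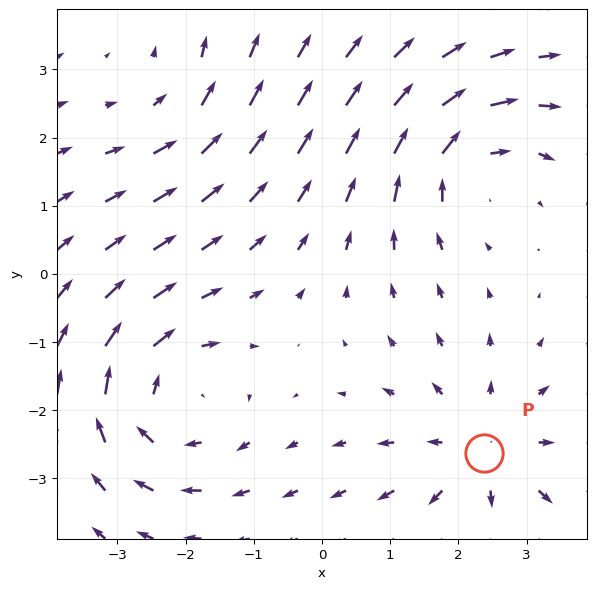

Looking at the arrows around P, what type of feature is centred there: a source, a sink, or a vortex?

source

At P (2.4, -2.6) the arrows spread outward. Divergence about +4, curl ≈0 — positive divergence with near-zero curl is a source.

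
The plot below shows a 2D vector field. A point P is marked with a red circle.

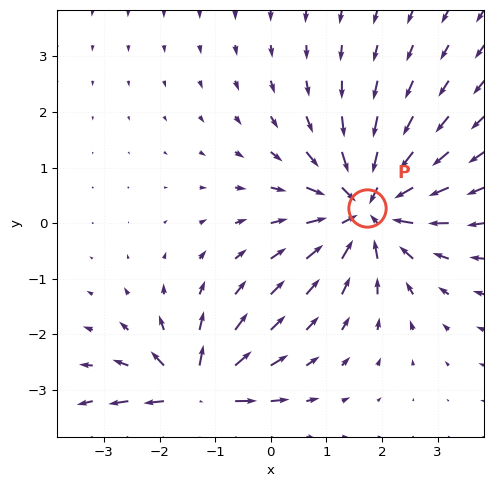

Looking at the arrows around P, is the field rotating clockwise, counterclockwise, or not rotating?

Near P at (1.7, 0.3) the arrows show no circulation. The curl there is ≈0.

not rotating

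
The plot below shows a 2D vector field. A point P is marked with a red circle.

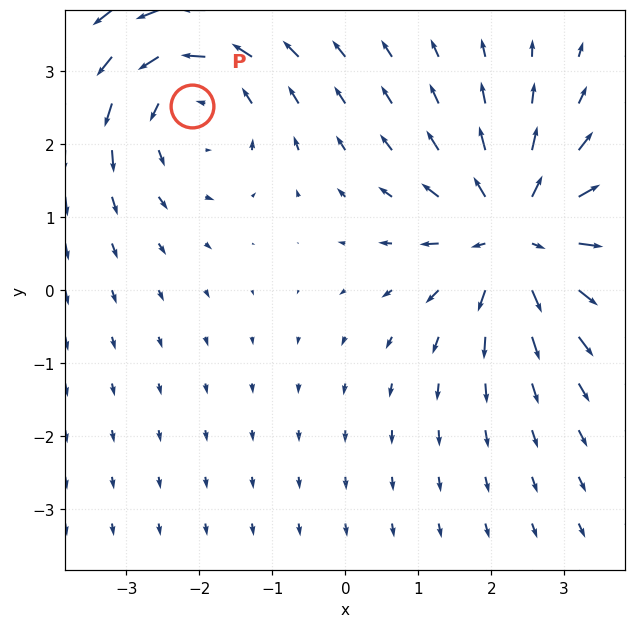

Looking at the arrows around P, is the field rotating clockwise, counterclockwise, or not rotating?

counterclockwise

Near P at (-2.1, 2.5) the arrows circulate counterclockwise. The curl (z-component) there is about +3; positive curl means counterclockwise rotation.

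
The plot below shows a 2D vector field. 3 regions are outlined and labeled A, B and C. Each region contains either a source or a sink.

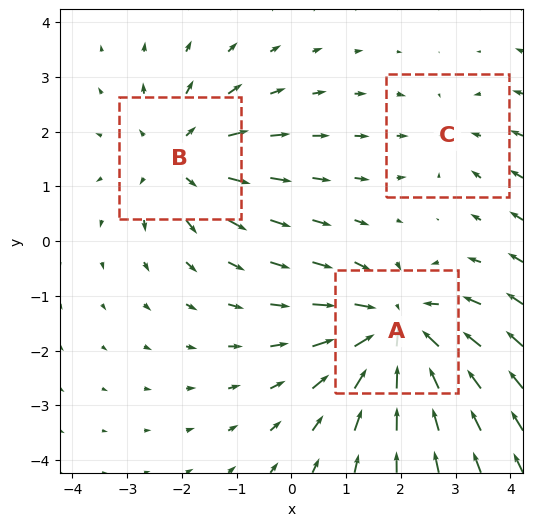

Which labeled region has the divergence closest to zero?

Divergence at each region's feature centre — A: about -4, B: about +3, C: about -2. Region C is closest to zero.

C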